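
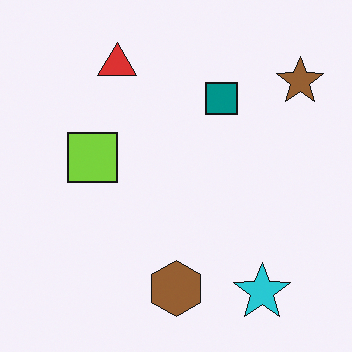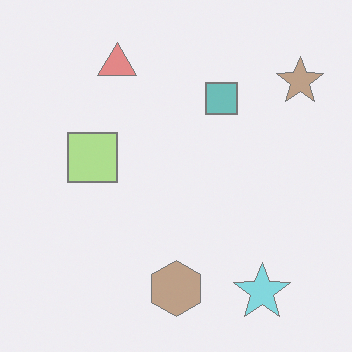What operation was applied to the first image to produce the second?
Washed out (contrast reduced).

Tones are pushed toward mid-grey across the whole image — a global contrast change.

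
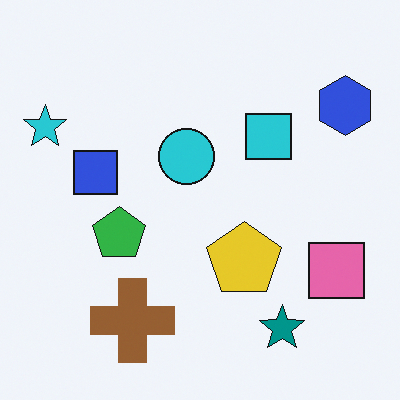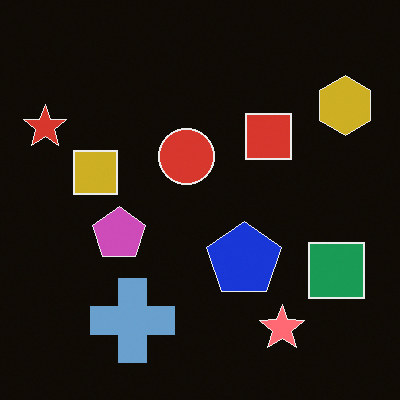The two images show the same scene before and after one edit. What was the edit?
It was color-inverted (negative).

The light background has become dark and every shape's color is its complement — a photographic negative.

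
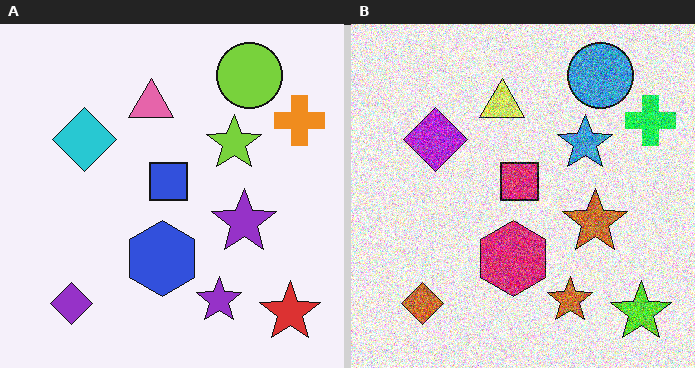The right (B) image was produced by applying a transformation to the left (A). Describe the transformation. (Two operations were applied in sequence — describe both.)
Hue-shifted through roughly a third of the color wheel, then degraded with heavy additive noise.

Every shape's color has rotated by the same amount around the hue wheel — a uniform hue shift. Random speckle covers the whole image, including the flat background.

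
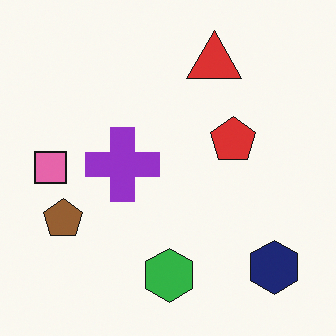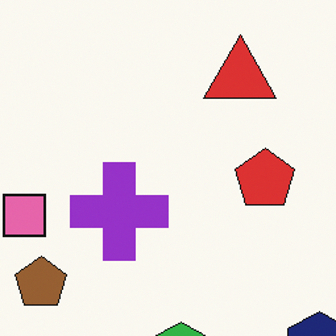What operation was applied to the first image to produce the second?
The transformation is: cropped to a modestly smaller region and rescaled.

The visible shapes are larger and the field of view is narrower; shapes near the original edges may be partly or wholly outside the frame — a crop-and-rescale.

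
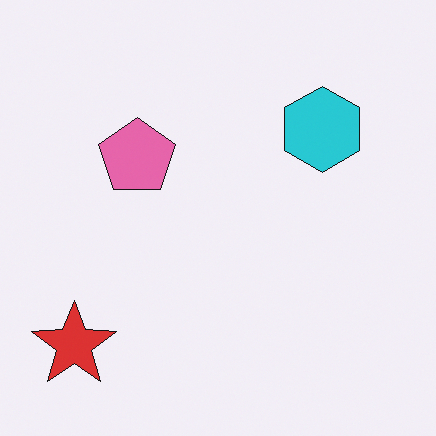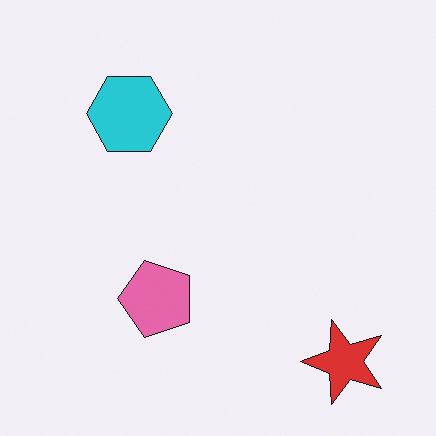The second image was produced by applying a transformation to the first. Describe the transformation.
The second image is the first rotated 90° counter-clockwise.

The red star sits in the bottom-left of the first image and the bottom-right of the second — consistent with a whole-image 90° counter-clockwise rotation.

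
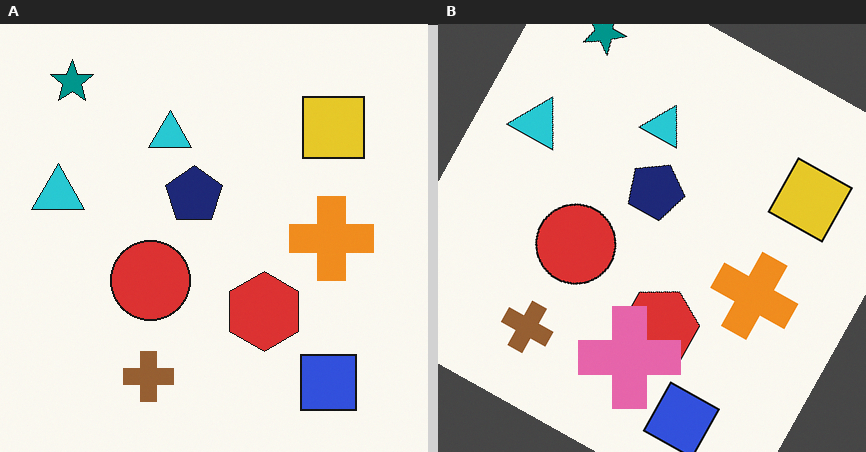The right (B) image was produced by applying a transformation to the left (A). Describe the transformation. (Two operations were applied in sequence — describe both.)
This is the original image rotated clockwise by a clearly visible amount, then overlaid with an additional pink cross.

Every shape is tilted by the same angle and the image corners show triangular fill wedges — a whole-image rotation by a non-right angle. A pink cross appears in the right (B) image that is absent from the left (A).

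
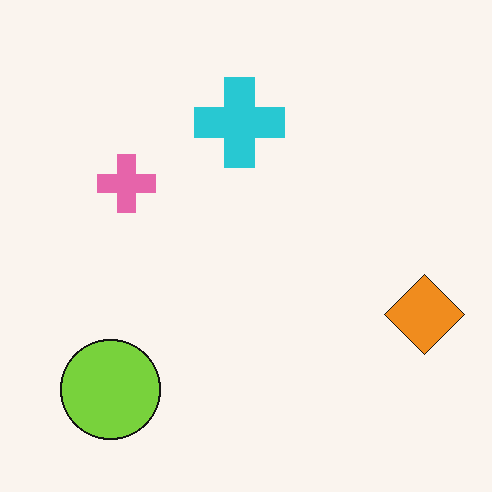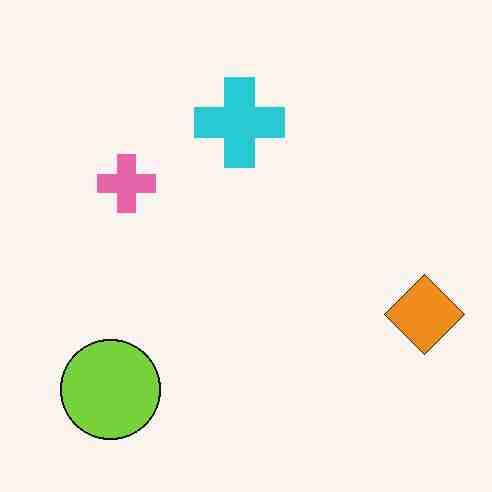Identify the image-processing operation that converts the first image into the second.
Heavily JPEG-compressed with obvious blocking artifacts.

Blocky 8×8 compression artifacts appear around shape edges and the flat background shows ringing — characteristic JPEG degradation.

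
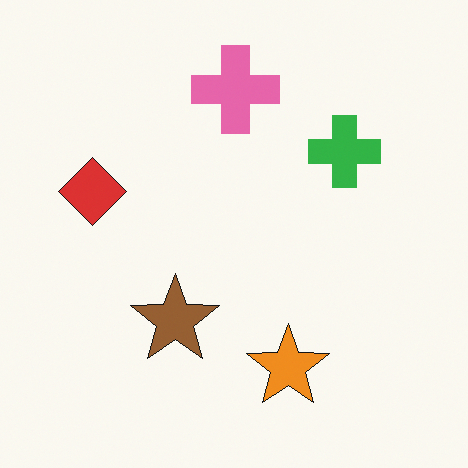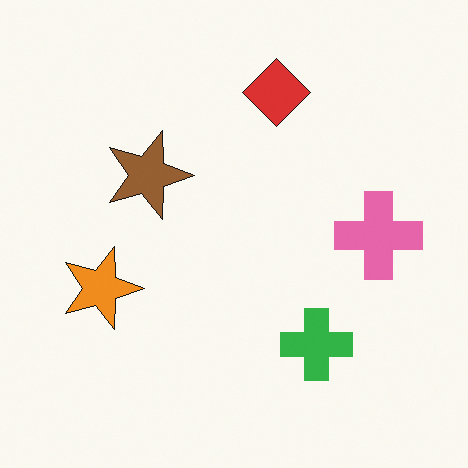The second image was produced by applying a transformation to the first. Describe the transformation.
The second image is the first rotated 90° clockwise.

The red diamond sits in the left of the first image and the top of the second — consistent with a whole-image 90° clockwise rotation.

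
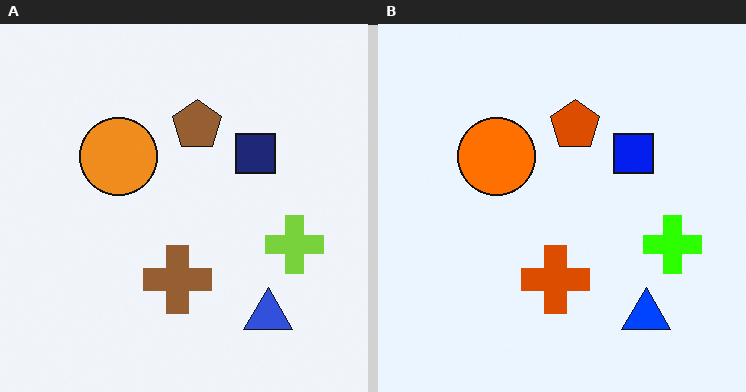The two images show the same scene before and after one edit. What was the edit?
Made much more vivid (saturation change).

All colors are more vivid — a global saturation change.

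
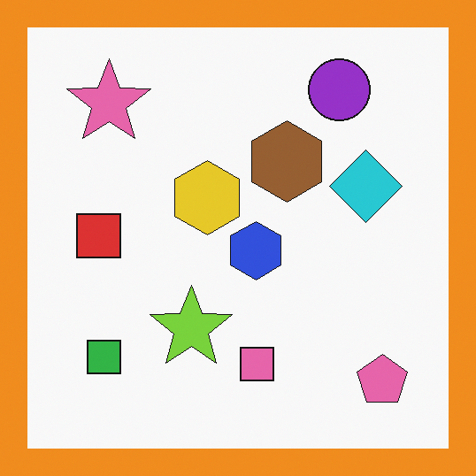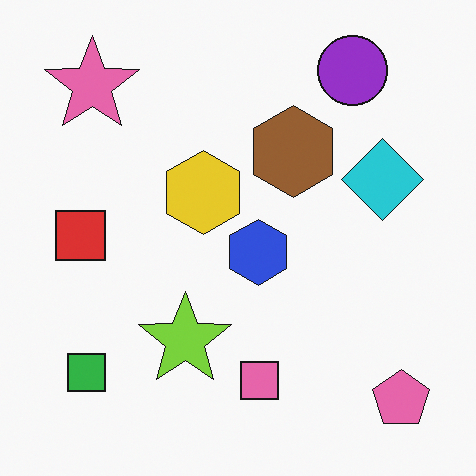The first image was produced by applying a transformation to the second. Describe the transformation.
The image was framed with a orange border.

A solid orange frame runs around the edge of the first image, with the content slightly shrunk inside it.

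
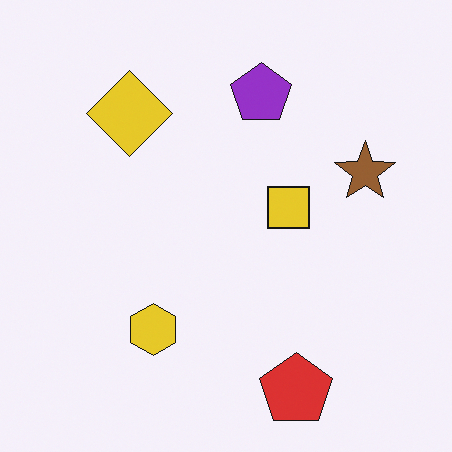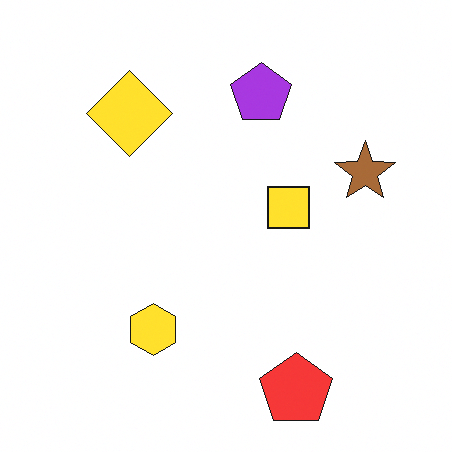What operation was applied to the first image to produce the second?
This is the original image slightly brightened.

Every pixel — background and shapes alike — is uniformly brightened.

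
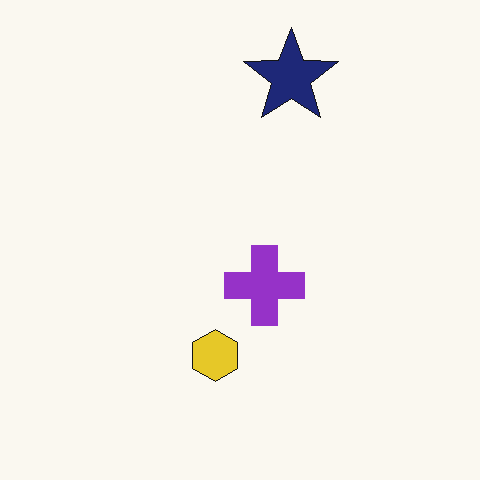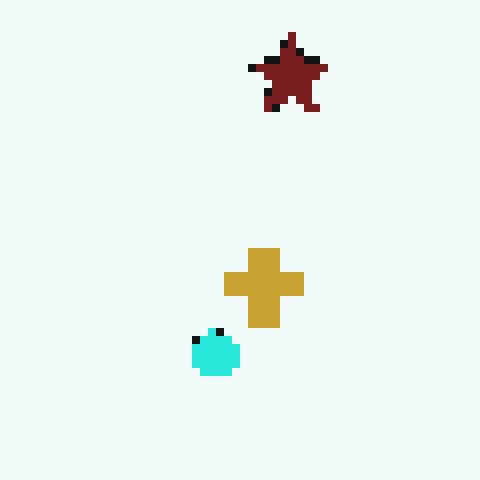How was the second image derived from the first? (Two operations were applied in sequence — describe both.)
The transformation is: hue-shifted through roughly a third of the color wheel, then pixelated into visible square blocks.

Every shape's color has rotated by the same amount around the hue wheel — a uniform hue shift. Shapes are reduced to large square blocks; fine edges and outlines are lost — a downscale-then-upscale (mosaic) effect.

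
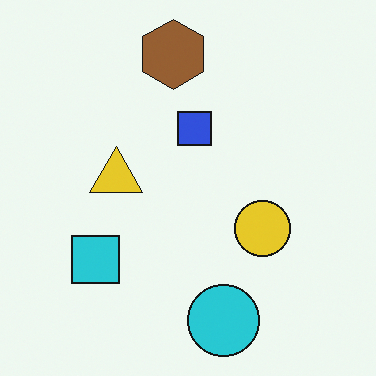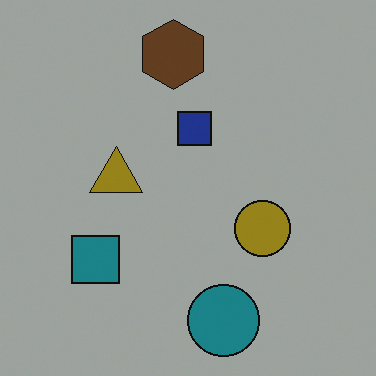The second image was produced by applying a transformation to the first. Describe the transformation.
The transformation is: darkened a lot.

Every pixel — background and shapes alike — is uniformly darkened.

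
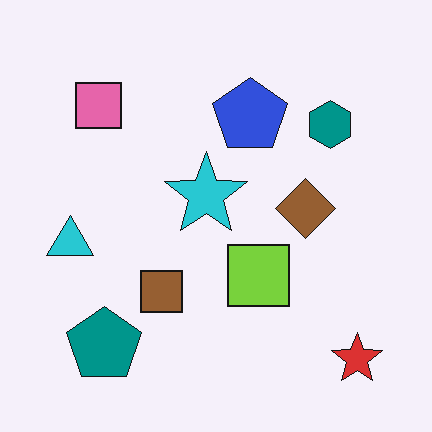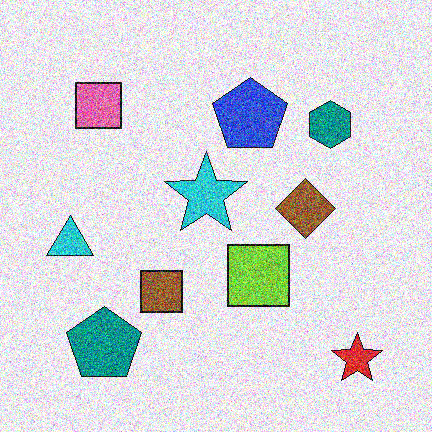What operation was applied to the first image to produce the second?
It was degraded with a thick layer of grain.

Random speckle covers the whole image, including the flat background.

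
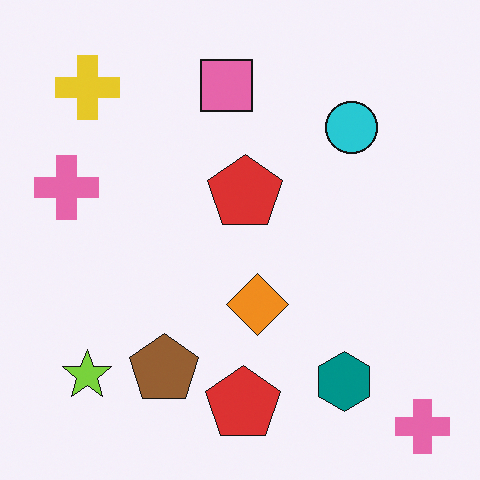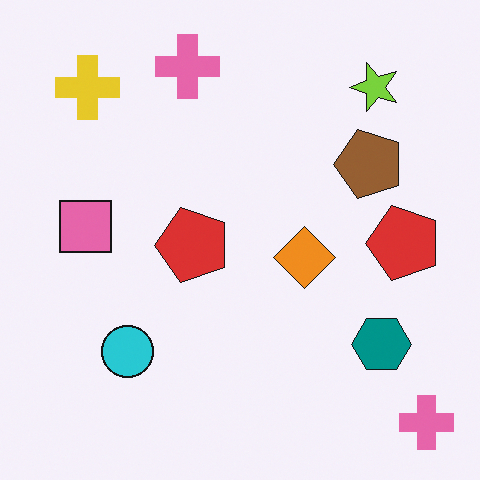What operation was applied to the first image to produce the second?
This is the original image transposed (reflected across the top-left ↔ bottom-right diagonal).

Shapes have swapped their row and column positions — what was in the top-right is now in the bottom-left — a diagonal reflection.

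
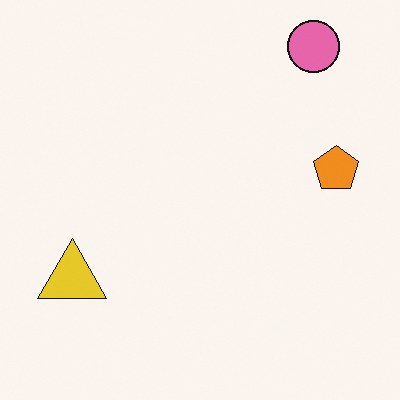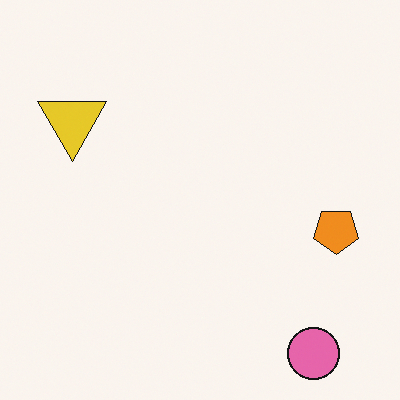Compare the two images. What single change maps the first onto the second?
The image was flipped vertically (top ↔ bottom).

The pink circle is in the top-right of the first image and the bottom-right of the second — shapes on opposite sides of the horizontal midline have swapped in a mirror flip.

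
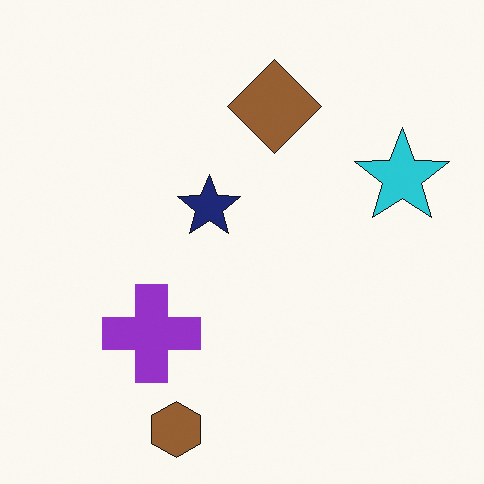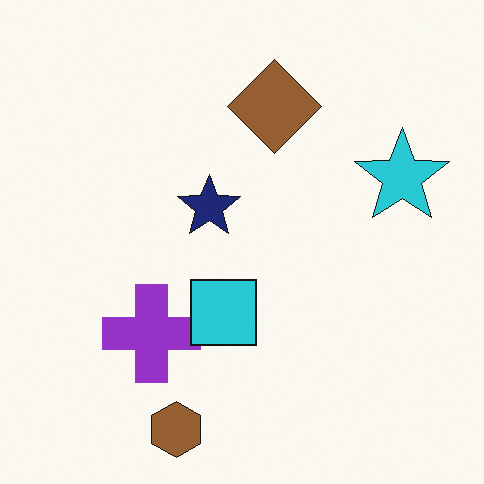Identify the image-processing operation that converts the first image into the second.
This is the original image overlaid with an additional cyan square.

A cyan square appears in the second image that is absent from the first.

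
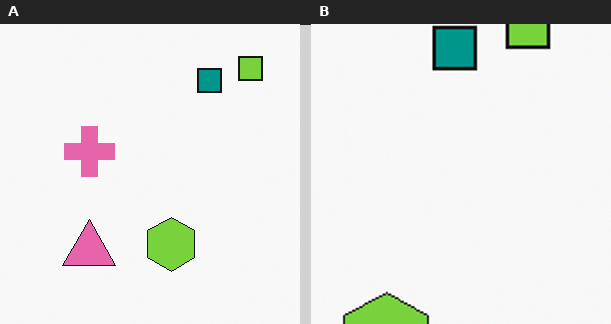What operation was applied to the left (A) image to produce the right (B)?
It was cropped tightly and scaled back up.

The visible shapes are larger and the field of view is narrower; shapes near the original edges may be partly or wholly outside the frame — a crop-and-rescale.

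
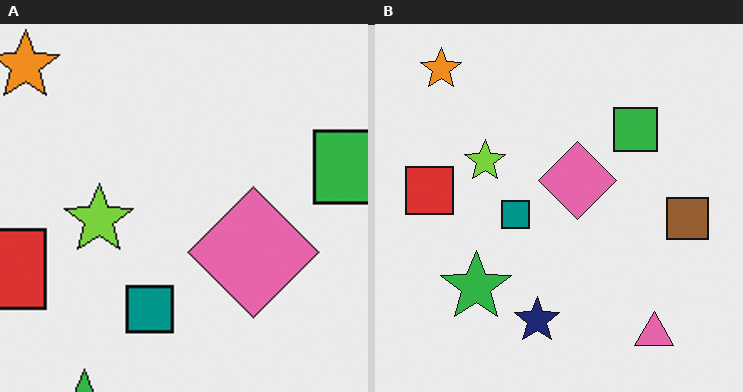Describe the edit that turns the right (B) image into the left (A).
It was cropped tightly and scaled back up.

The visible shapes are larger and the field of view is narrower; shapes near the original edges may be partly or wholly outside the frame — a crop-and-rescale.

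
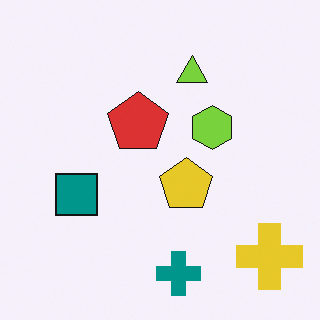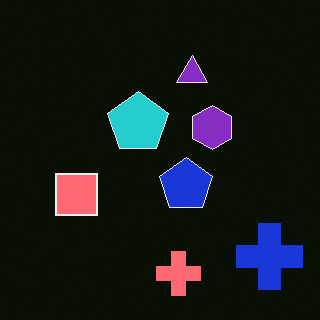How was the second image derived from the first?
This is the original image color-inverted (negative).

The light background has become dark and every shape's color is its complement — a photographic negative.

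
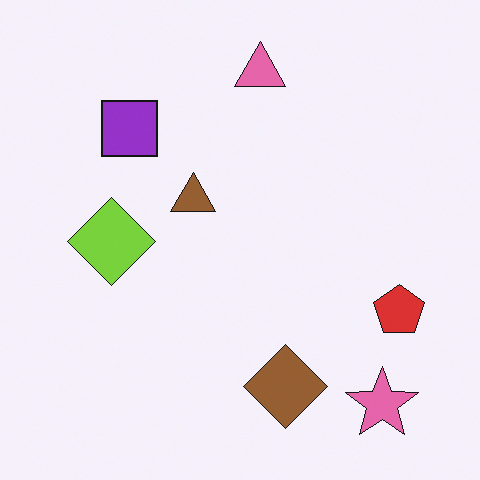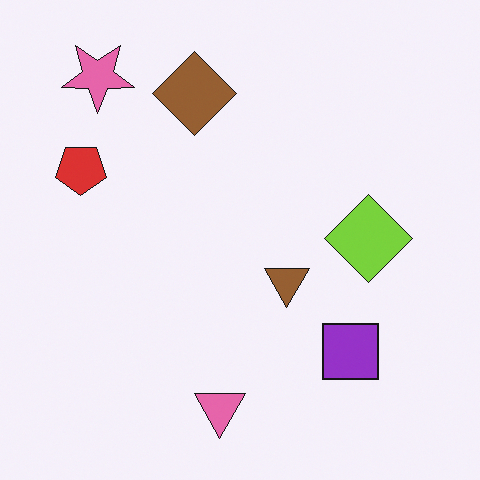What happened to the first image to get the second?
It was rotated 180°.

The pink star sits in the bottom-right of the first image and the top-left of the second — consistent with a whole-image 180° rotation.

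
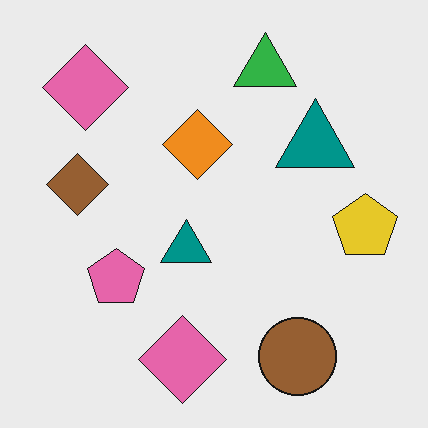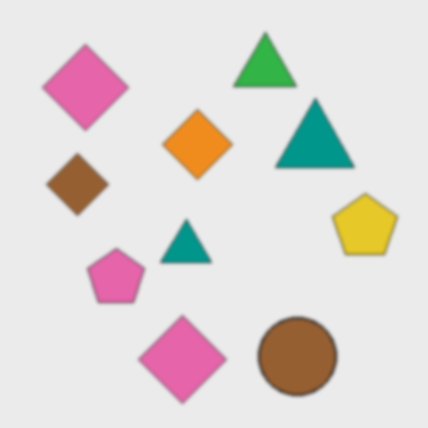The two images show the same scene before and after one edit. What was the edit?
Given a subtle gaussian blur.

Shape edges and outlines are uniformly softened across the whole image.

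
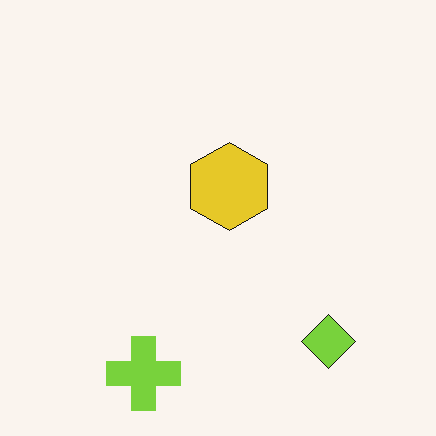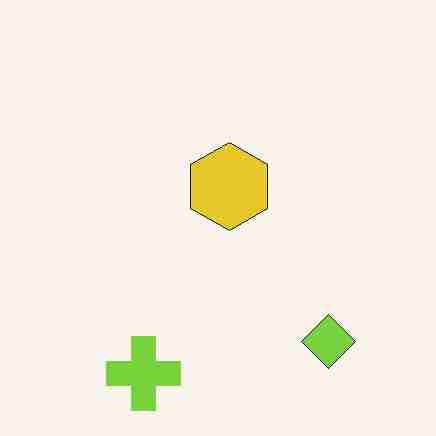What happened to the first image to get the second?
This is the original image degraded with heavy JPEG compression.

Blocky 8×8 compression artifacts appear around shape edges and the flat background shows ringing — characteristic JPEG degradation.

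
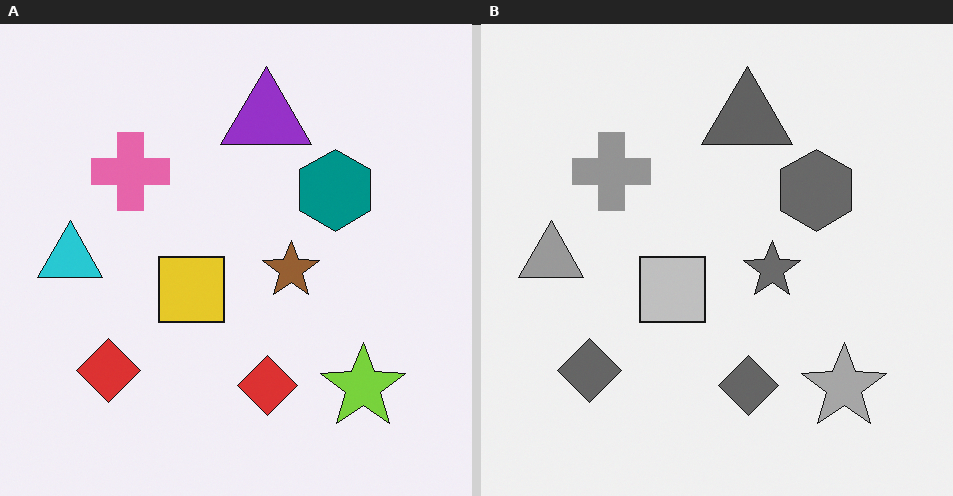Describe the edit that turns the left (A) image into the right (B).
This is the original image converted to grayscale.

All color is removed — every shape is now a shade of grey.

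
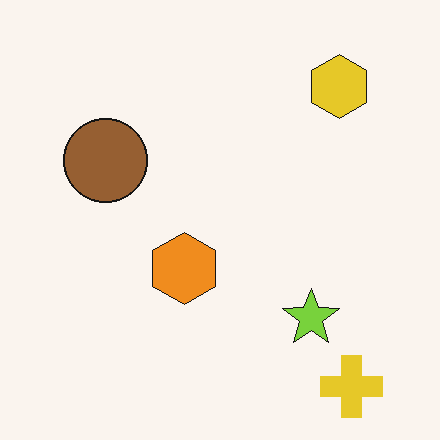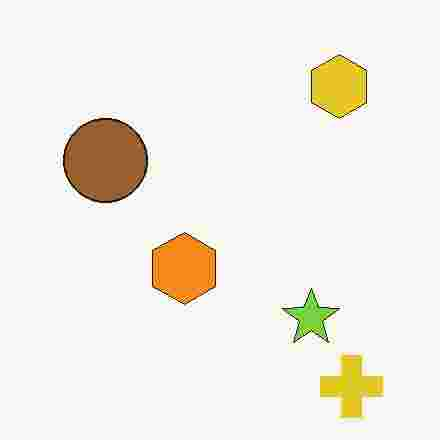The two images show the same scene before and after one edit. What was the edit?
Heavily JPEG-compressed with obvious blocking artifacts.

Blocky 8×8 compression artifacts appear around shape edges and the flat background shows ringing — characteristic JPEG degradation.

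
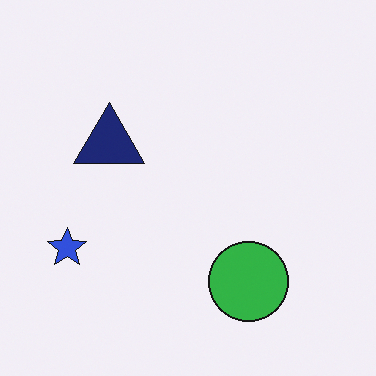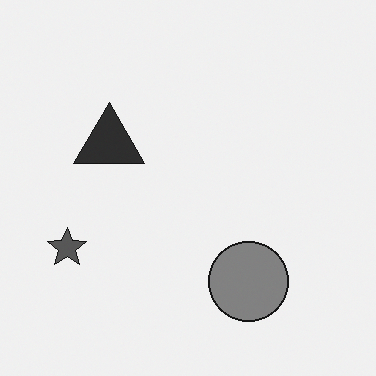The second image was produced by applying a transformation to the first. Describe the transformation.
The transformation is: converted to grayscale.

All color is removed — every shape is now a shade of grey.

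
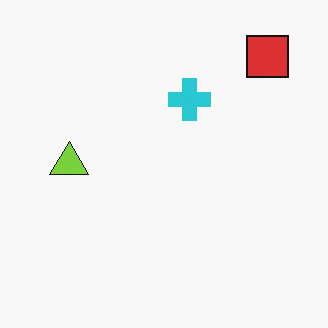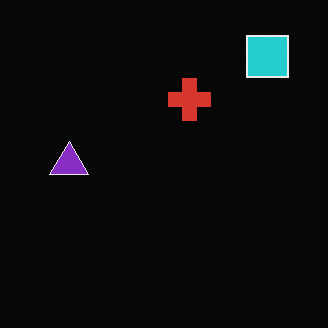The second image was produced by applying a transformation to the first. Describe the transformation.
The image was color-inverted (negative).

The light background has become dark and every shape's color is its complement — a photographic negative.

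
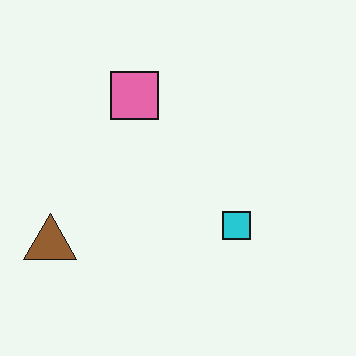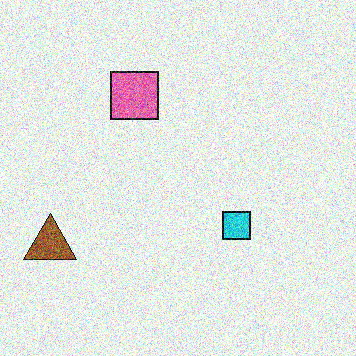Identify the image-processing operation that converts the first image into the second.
This is the original image degraded with strong gaussian noise.

Random speckle covers the whole image, including the flat background.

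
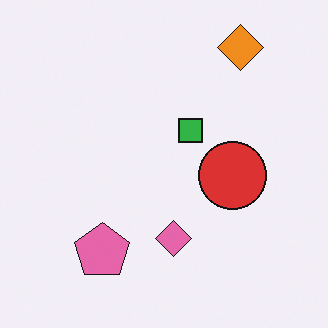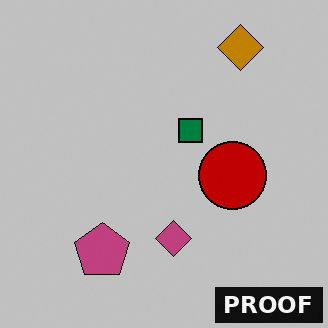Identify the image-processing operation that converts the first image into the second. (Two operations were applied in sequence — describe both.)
It was heavily posterized to just a handful of flat colors, then watermarked with the text "PROOF" in the lower-right corner.

Each flat color has snapped to a coarser quantized level — most visibly, the near-white background has dropped to a flat grey. A dark label reading "PROOF" appears in the lower-right corner.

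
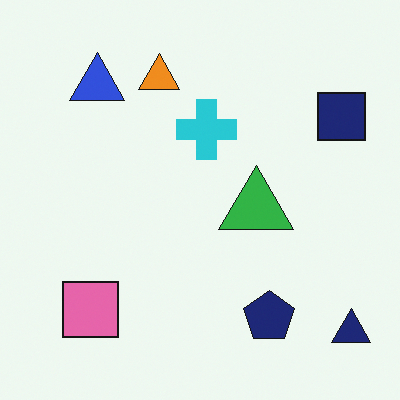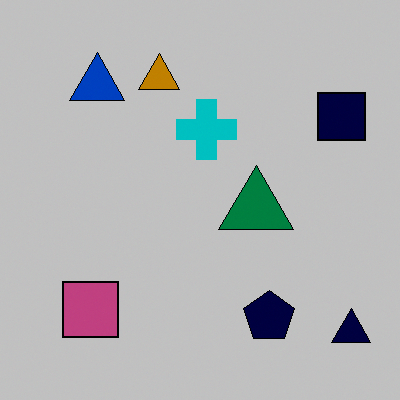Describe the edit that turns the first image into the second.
Aggressively posterized.

Each flat color has snapped to a coarser quantized level — most visibly, the near-white background has dropped to a flat grey.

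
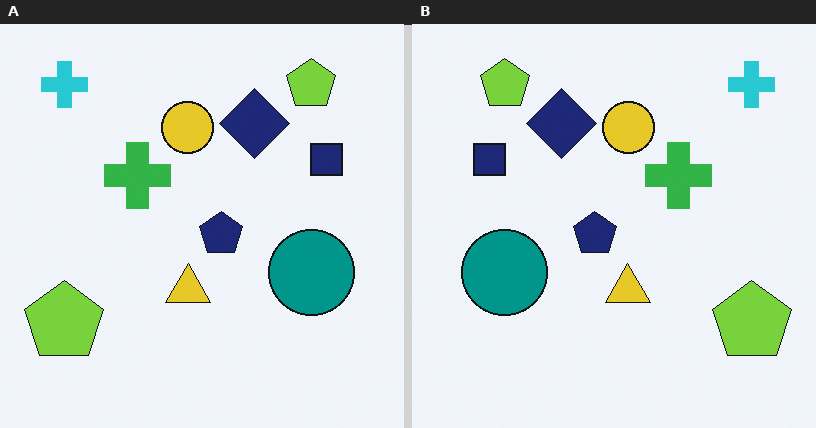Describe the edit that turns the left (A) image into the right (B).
The right (B) image is the left (A) flipped horizontally (left ↔ right).

The cyan cross is in the top-left of the left (A) image and the top-right of the right (B) — shapes on opposite sides of the vertical midline have swapped in a mirror flip.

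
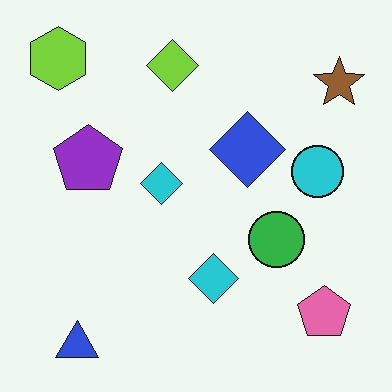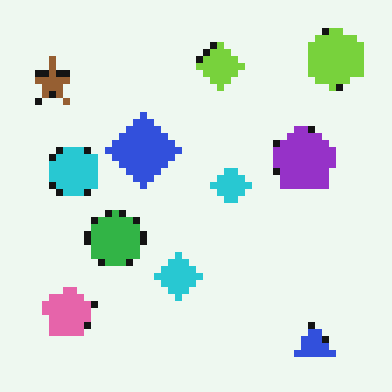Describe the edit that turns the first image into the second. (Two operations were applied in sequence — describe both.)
The transformation is: flipped horizontally (left ↔ right), then moderately pixelated.

The brown star is in the top-right of the first image and the top-left of the second — shapes on opposite sides of the vertical midline have swapped in a mirror flip. Shapes are reduced to large square blocks; fine edges and outlines are lost — a downscale-then-upscale (mosaic) effect.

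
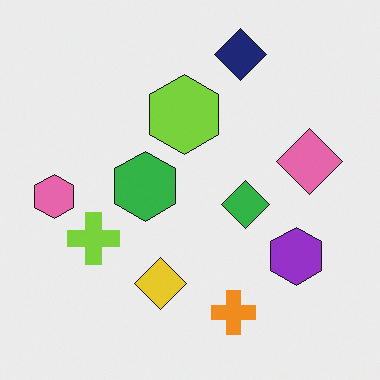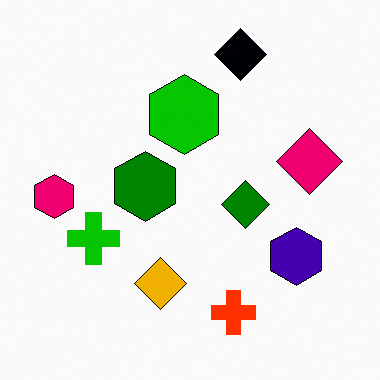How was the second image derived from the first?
The image was given much higher contrast.

Tones are pushed away from mid-grey across the whole image — a global contrast change.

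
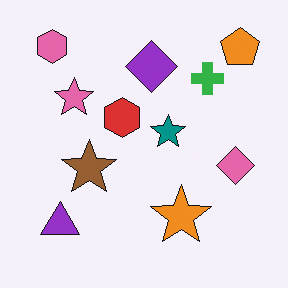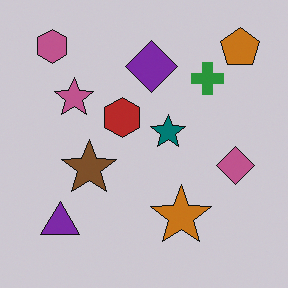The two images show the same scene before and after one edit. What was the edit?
The image was darkened a little.

Every pixel — background and shapes alike — is uniformly darkened.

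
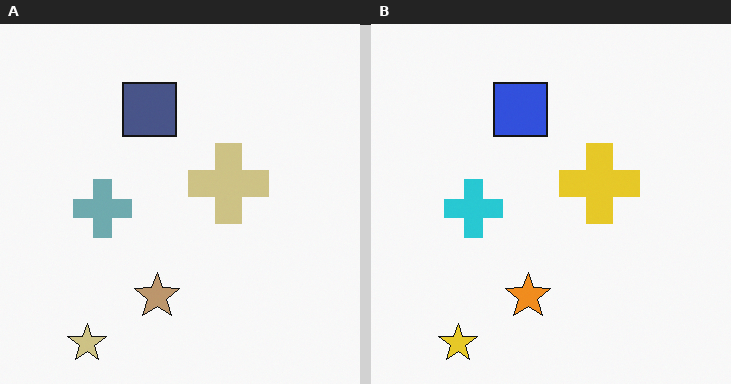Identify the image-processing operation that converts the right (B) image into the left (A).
Heavily desaturated.

All colors are more muted and greyish — a global saturation change.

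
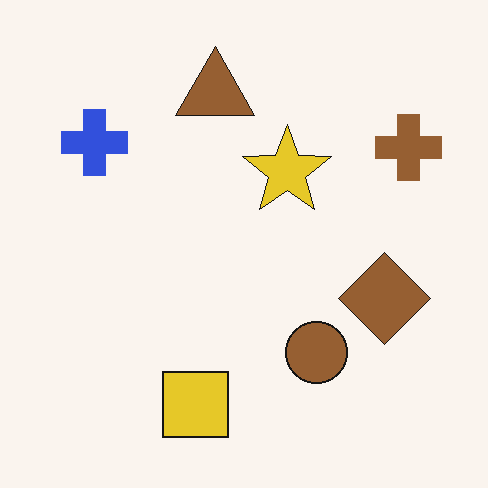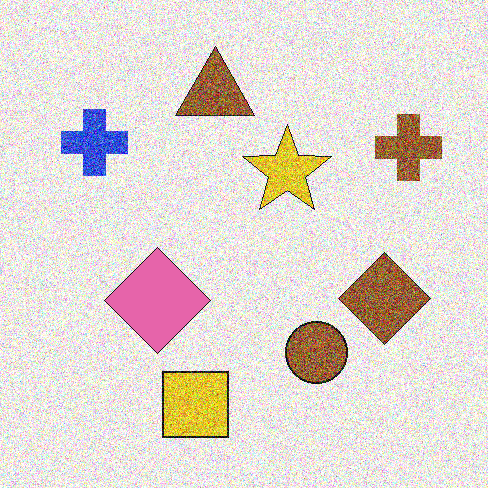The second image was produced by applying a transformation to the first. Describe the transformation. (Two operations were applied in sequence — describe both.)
The second image is the first degraded with a thick layer of grain, then overlaid with an additional pink diamond.

Random speckle covers the whole image, including the flat background. A pink diamond appears in the second image that is absent from the first.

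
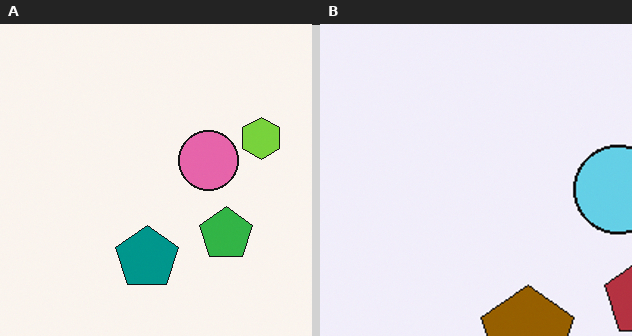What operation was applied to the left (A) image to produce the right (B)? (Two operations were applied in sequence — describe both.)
The transformation is: hue-shifted by a large amount, then cropped slightly and scaled back up.

Every shape's color has rotated by the same amount around the hue wheel — a uniform hue shift. The visible shapes are larger and the field of view is narrower; shapes near the original edges may be partly or wholly outside the frame — a crop-and-rescale.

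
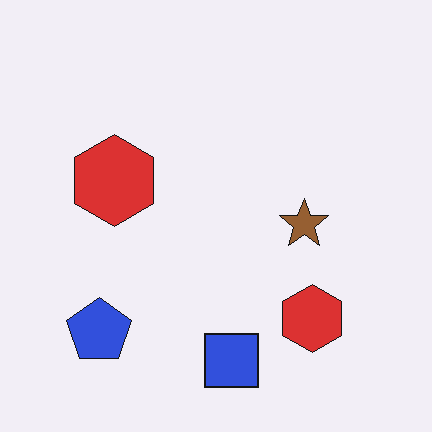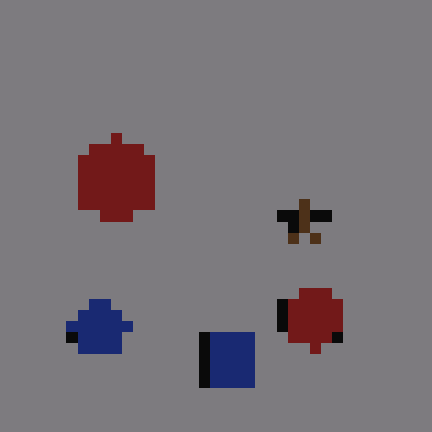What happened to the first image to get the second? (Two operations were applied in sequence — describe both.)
It was substantially darkened, then heavily pixelated into large blocks.

Every pixel — background and shapes alike — is uniformly darkened. Shapes are reduced to large square blocks; fine edges and outlines are lost — a downscale-then-upscale (mosaic) effect.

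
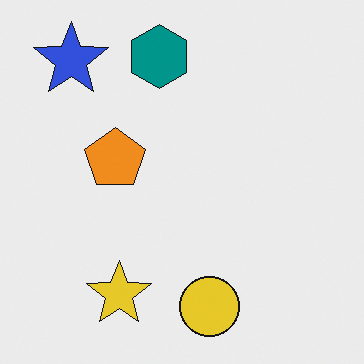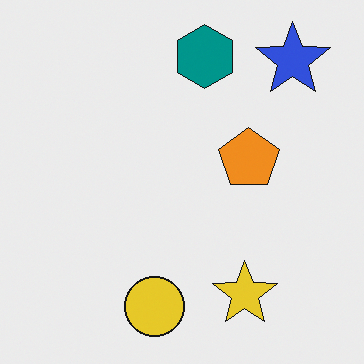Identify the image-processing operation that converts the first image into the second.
This is the original image flipped horizontally (left ↔ right).

The blue star is in the top-left of the first image and the top-right of the second — shapes on opposite sides of the vertical midline have swapped in a mirror flip.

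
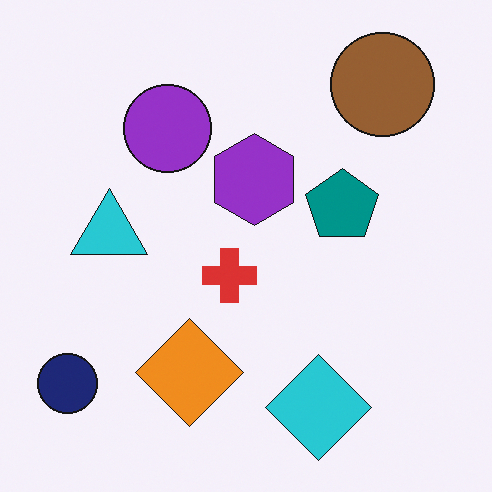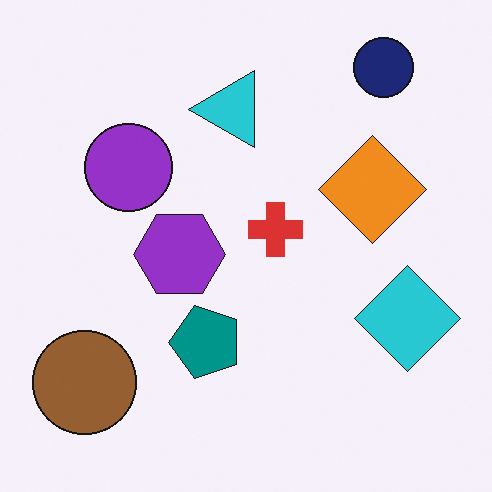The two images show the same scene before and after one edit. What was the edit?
Transposed (reflected across the top-left ↔ bottom-right diagonal).

Shapes have swapped their row and column positions — what was in the top-right is now in the bottom-left — a diagonal reflection.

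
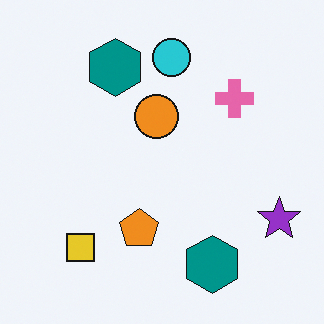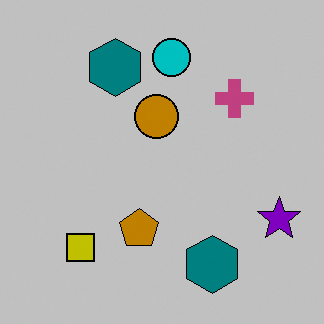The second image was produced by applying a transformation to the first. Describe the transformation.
The image was aggressively posterized.

Each flat color has snapped to a coarser quantized level — most visibly, the near-white background has dropped to a flat grey.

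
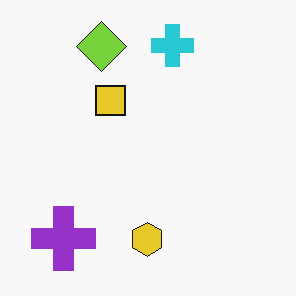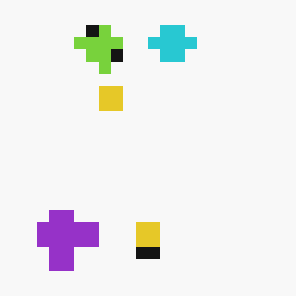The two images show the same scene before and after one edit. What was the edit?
It was heavily pixelated into large blocks.

Shapes are reduced to large square blocks; fine edges and outlines are lost — a downscale-then-upscale (mosaic) effect.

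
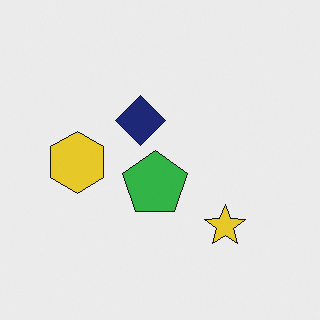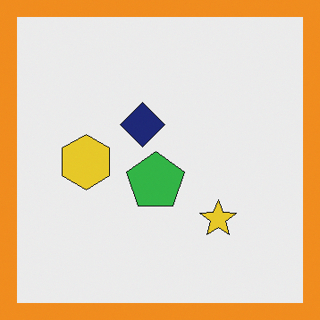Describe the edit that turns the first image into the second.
This is the original image framed with a orange border.

A solid orange frame runs around the edge of the second image, with the content slightly shrunk inside it.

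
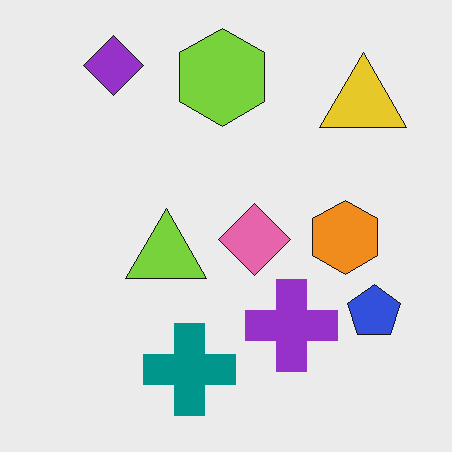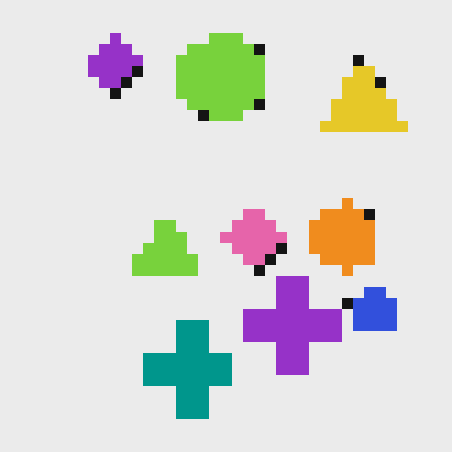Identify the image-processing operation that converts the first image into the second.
It was heavily pixelated into large blocks.

Shapes are reduced to large square blocks; fine edges and outlines are lost — a downscale-then-upscale (mosaic) effect.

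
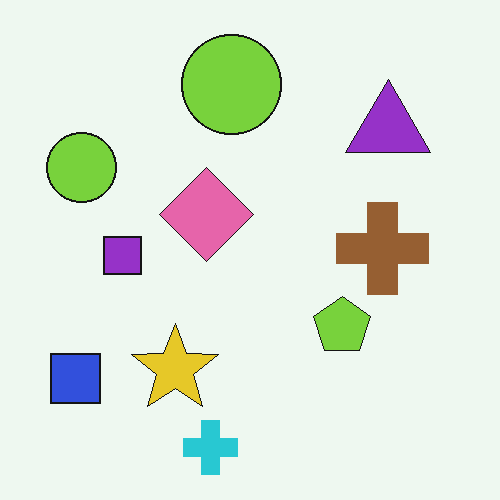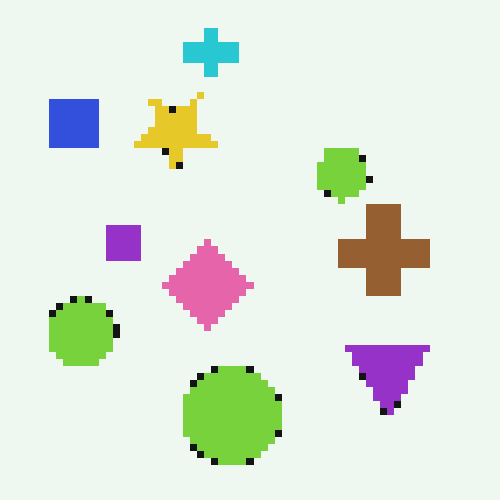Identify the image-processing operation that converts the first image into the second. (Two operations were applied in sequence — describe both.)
The image was flipped vertically (top ↔ bottom), then moderately pixelated.

The cyan cross is in the bottom of the first image and the top of the second — shapes on opposite sides of the horizontal midline have swapped in a mirror flip. Shapes are reduced to large square blocks; fine edges and outlines are lost — a downscale-then-upscale (mosaic) effect.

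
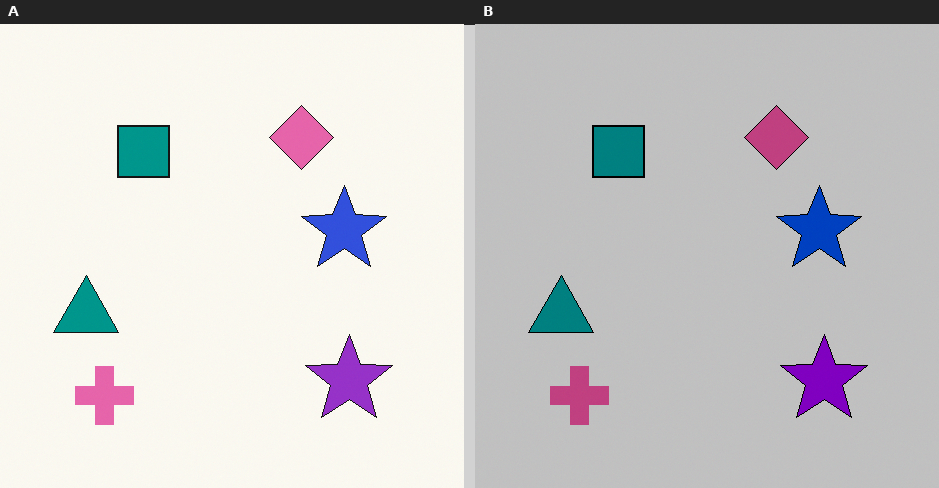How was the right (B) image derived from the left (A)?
The image was heavily posterized to just a handful of flat colors.

Each flat color has snapped to a coarser quantized level — most visibly, the near-white background has dropped to a flat grey.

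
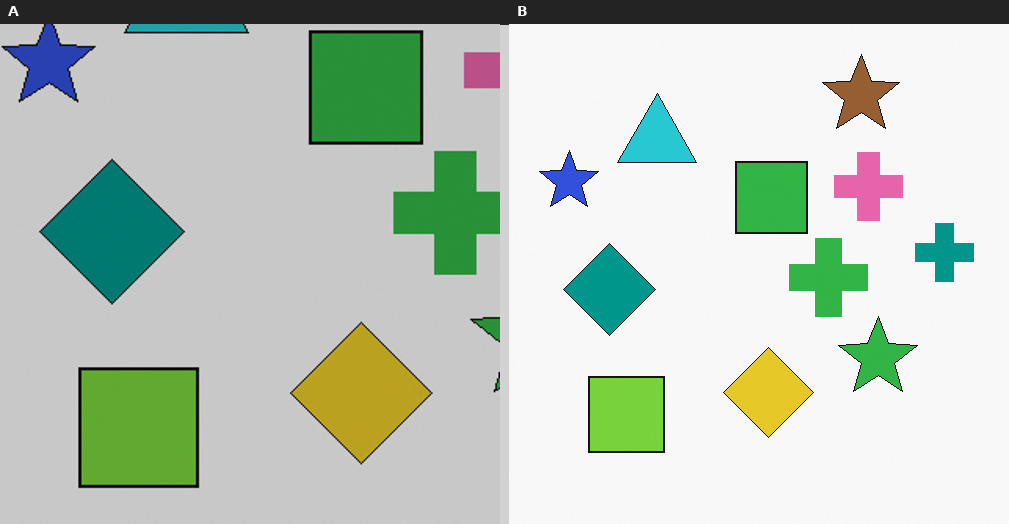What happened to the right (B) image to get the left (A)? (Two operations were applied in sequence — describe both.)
This is the original image cropped slightly and scaled back up, then darkened a little.

The visible shapes are larger and the field of view is narrower; shapes near the original edges may be partly or wholly outside the frame — a crop-and-rescale. Every pixel — background and shapes alike — is uniformly darkened.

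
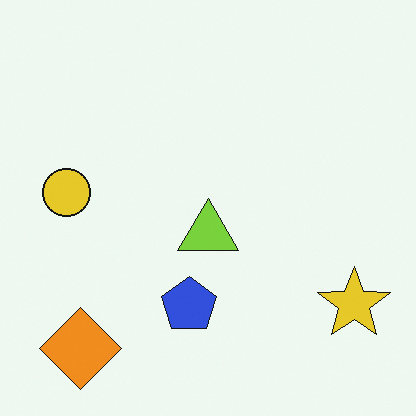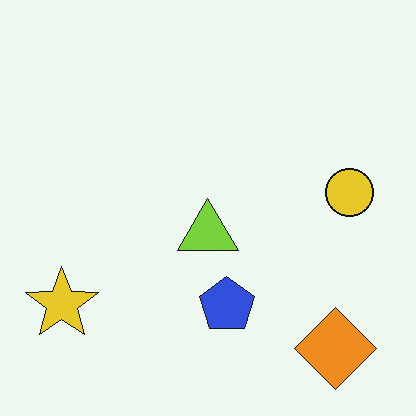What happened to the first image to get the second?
This is the original image flipped horizontally (left ↔ right).

The yellow star is in the bottom-right of the first image and the bottom-left of the second — shapes on opposite sides of the vertical midline have swapped in a mirror flip.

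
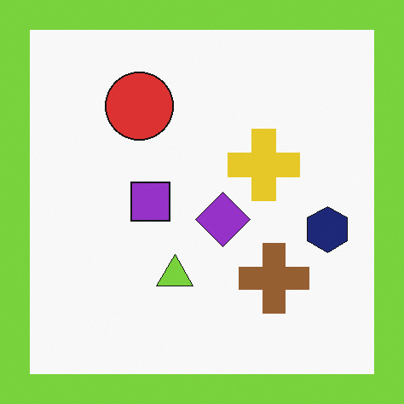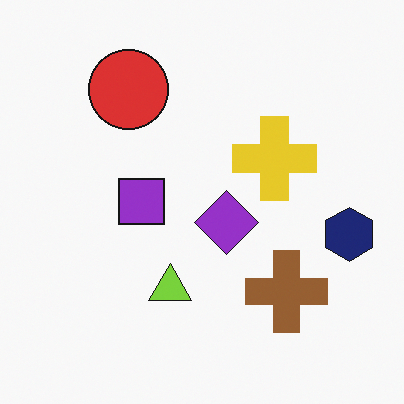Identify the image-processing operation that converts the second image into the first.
Framed with a lime border.

A solid lime frame runs around the edge of the first image, with the content slightly shrunk inside it.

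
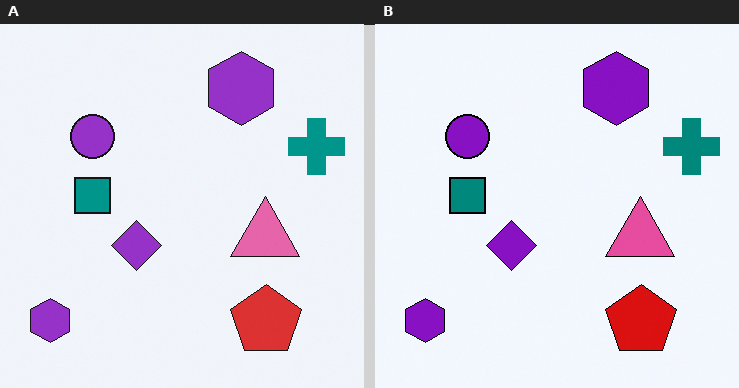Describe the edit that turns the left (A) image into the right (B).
It was given slightly increased contrast.

Tones are pushed away from mid-grey across the whole image — a global contrast change.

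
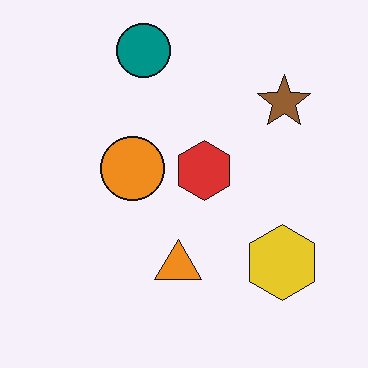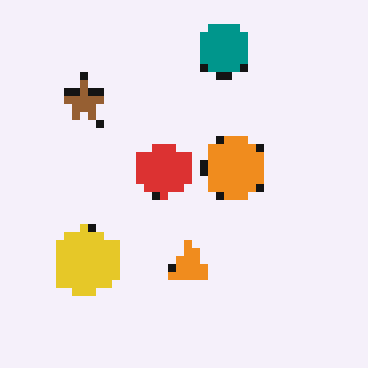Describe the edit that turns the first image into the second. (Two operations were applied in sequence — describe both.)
The transformation is: flipped horizontally (left ↔ right), then moderately pixelated.

The brown star is in the top-right of the first image and the top-left of the second — shapes on opposite sides of the vertical midline have swapped in a mirror flip. Shapes are reduced to large square blocks; fine edges and outlines are lost — a downscale-then-upscale (mosaic) effect.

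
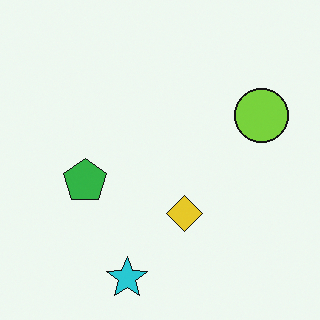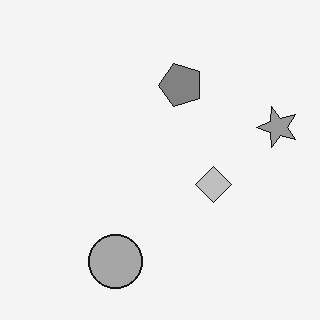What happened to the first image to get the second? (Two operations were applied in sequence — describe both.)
This is the original image transposed (reflected across the top-left ↔ bottom-right diagonal), then converted to grayscale.

Shapes have swapped their row and column positions — what was in the top-right is now in the bottom-left — a diagonal reflection. All color is removed — every shape is now a shade of grey.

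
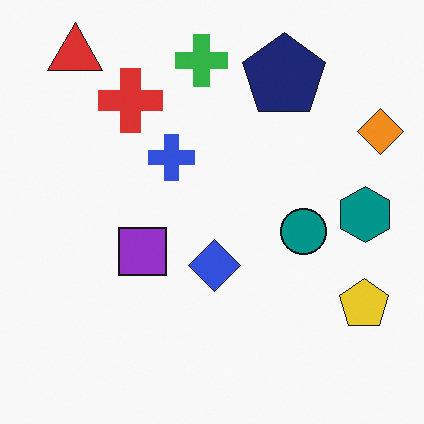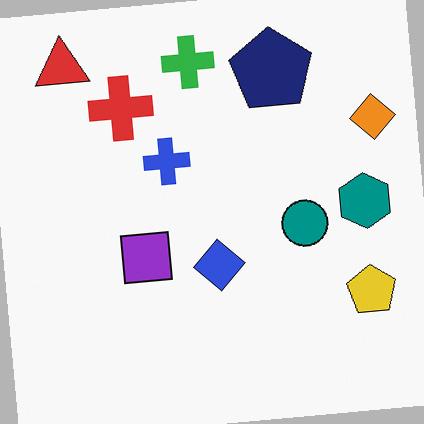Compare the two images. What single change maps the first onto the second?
Rotated counter-clockwise by a few degrees.

Every shape is tilted by the same angle and the image corners show triangular fill wedges — a whole-image rotation by a non-right angle.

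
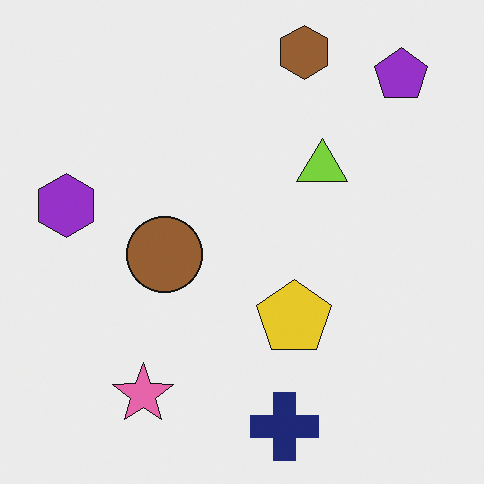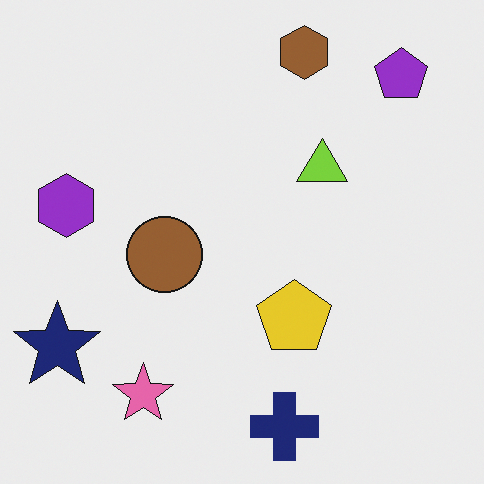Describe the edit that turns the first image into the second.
The image was overlaid with an additional navy star.

A navy star appears in the second image that is absent from the first.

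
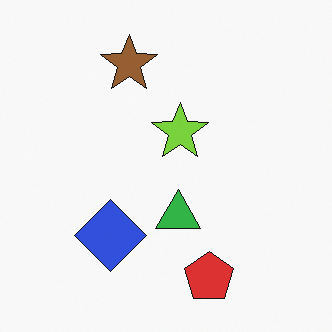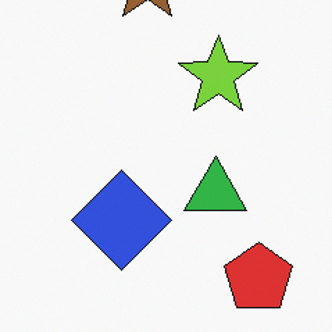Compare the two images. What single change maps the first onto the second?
The image was cropped to a modestly smaller region and rescaled.

The visible shapes are larger and the field of view is narrower; shapes near the original edges may be partly or wholly outside the frame — a crop-and-rescale.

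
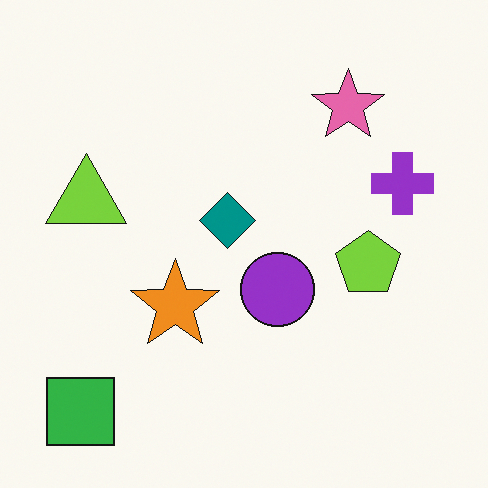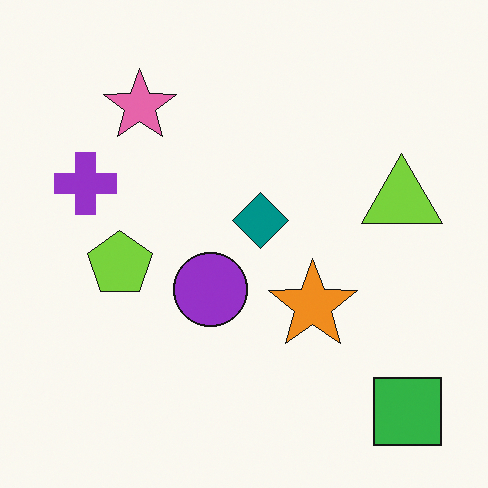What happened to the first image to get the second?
The second image is the first flipped horizontally (left ↔ right).

The green square is in the bottom-left of the first image and the bottom-right of the second — shapes on opposite sides of the vertical midline have swapped in a mirror flip.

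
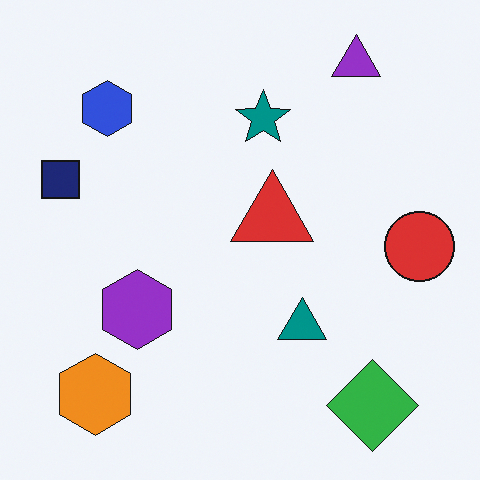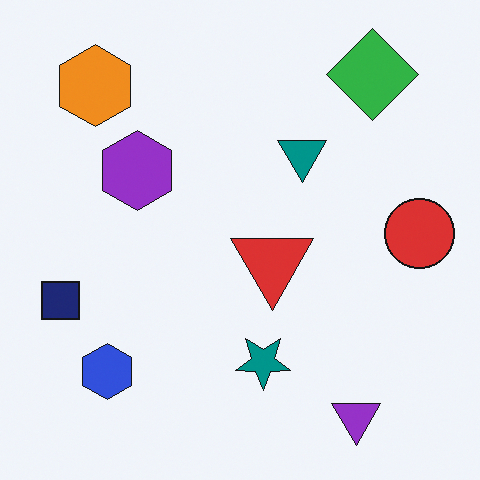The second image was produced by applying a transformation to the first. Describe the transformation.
The second image is the first flipped vertically (top ↔ bottom).

The purple triangle is in the top-right of the first image and the bottom-right of the second — shapes on opposite sides of the horizontal midline have swapped in a mirror flip.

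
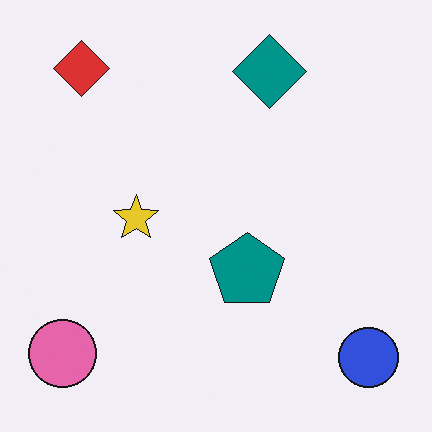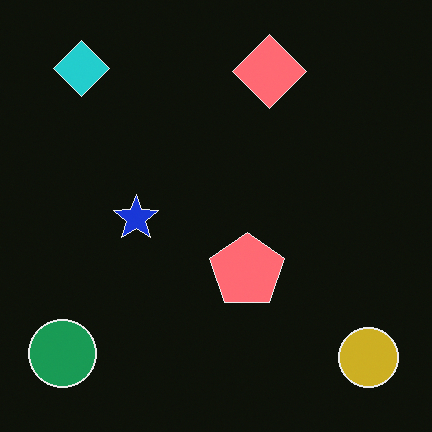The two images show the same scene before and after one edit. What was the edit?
This is the original image color-inverted (negative).

The light background has become dark and every shape's color is its complement — a photographic negative.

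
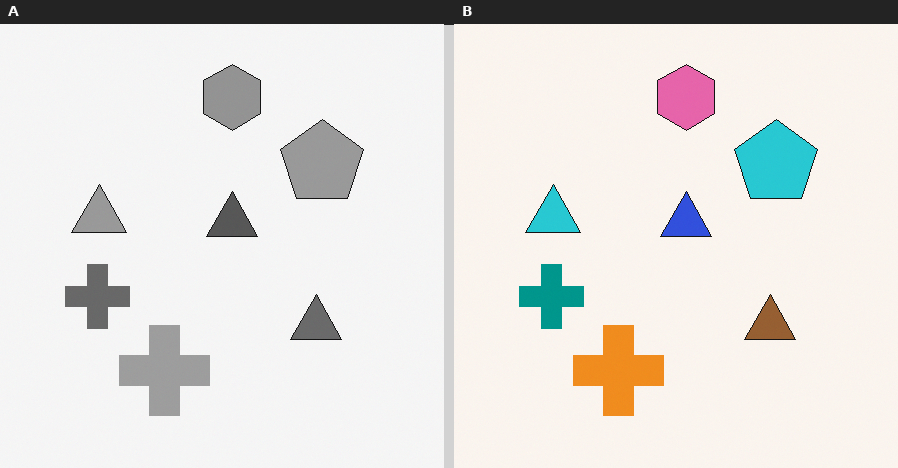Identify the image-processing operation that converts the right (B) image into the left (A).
The left (A) image is the right (B) converted to grayscale.

All color is removed — every shape is now a shade of grey.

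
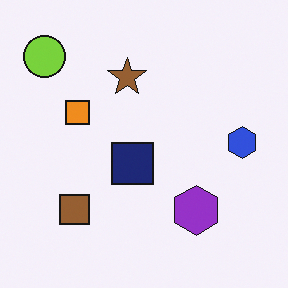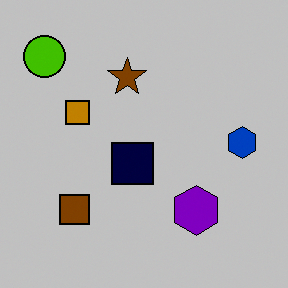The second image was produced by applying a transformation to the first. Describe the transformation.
It was aggressively posterized.

Each flat color has snapped to a coarser quantized level — most visibly, the near-white background has dropped to a flat grey.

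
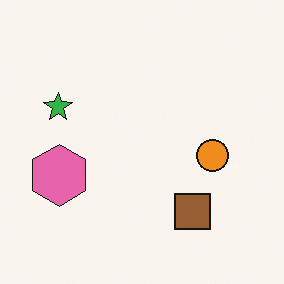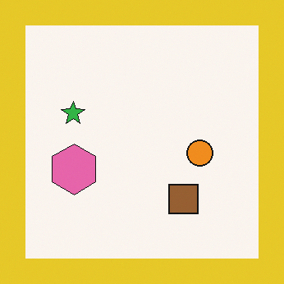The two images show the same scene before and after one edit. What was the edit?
The image was framed with a yellow border.

A solid yellow frame runs around the edge of the second image, with the content slightly shrunk inside it.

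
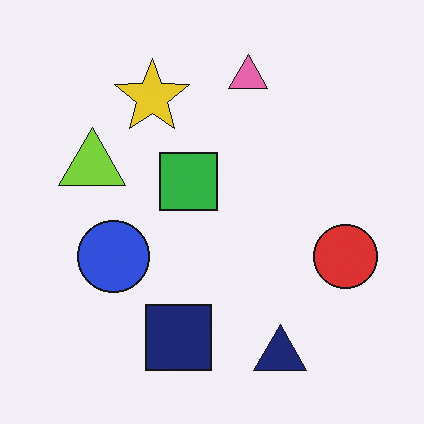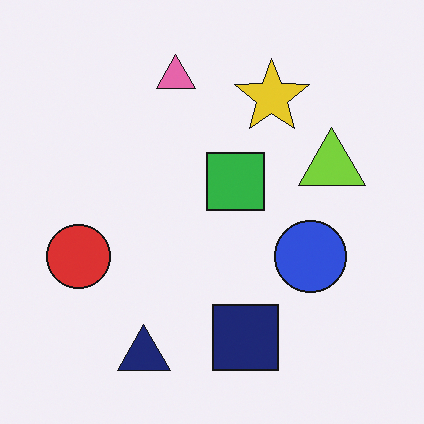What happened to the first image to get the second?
The transformation is: flipped horizontally (left ↔ right).

The red circle is in the right of the first image and the left of the second — shapes on opposite sides of the vertical midline have swapped in a mirror flip.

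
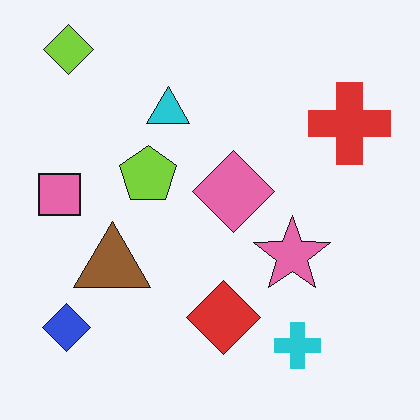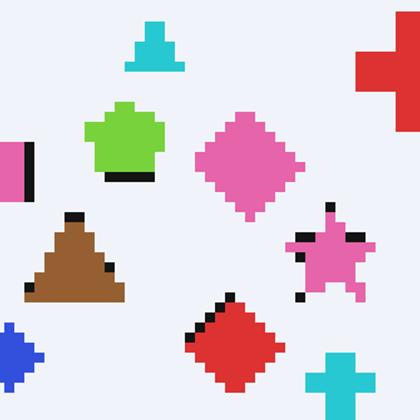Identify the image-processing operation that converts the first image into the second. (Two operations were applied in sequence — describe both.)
This is the original image moderately pixelated, then cropped to a modestly smaller region and rescaled.

Shapes are reduced to large square blocks; fine edges and outlines are lost — a downscale-then-upscale (mosaic) effect. The visible shapes are larger and the field of view is narrower; shapes near the original edges may be partly or wholly outside the frame — a crop-and-rescale.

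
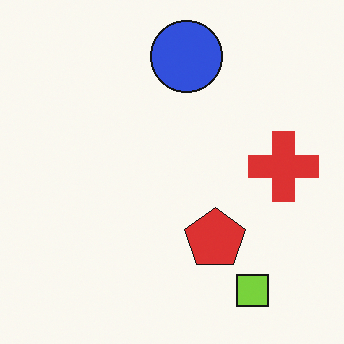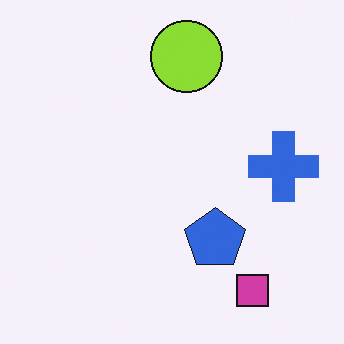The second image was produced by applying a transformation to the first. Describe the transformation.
The second image is the first hue-shifted by a large amount.

Every shape's color has rotated by the same amount around the hue wheel — a uniform hue shift.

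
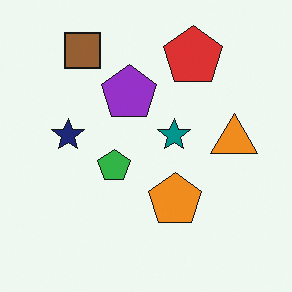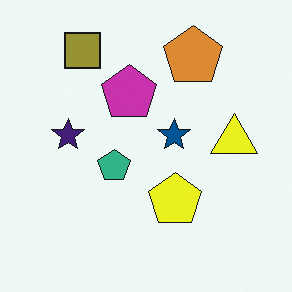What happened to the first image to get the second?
It was hue-shifted by a small amount.

Every shape's color has rotated by the same amount around the hue wheel — a uniform hue shift.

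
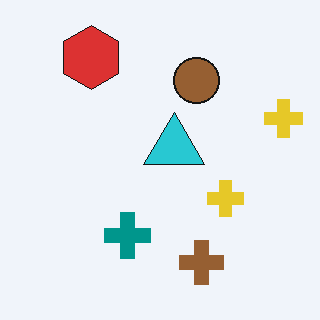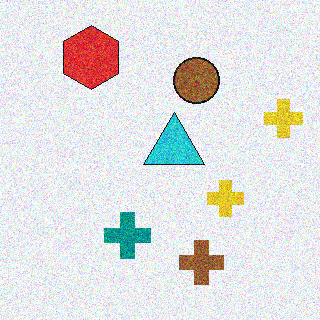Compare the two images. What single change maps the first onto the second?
The transformation is: degraded with strong gaussian noise.

Random speckle covers the whole image, including the flat background.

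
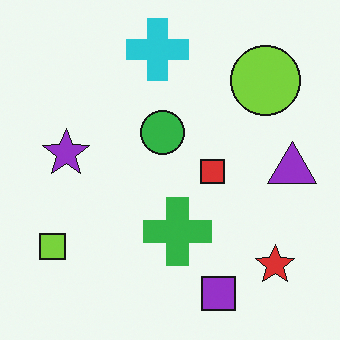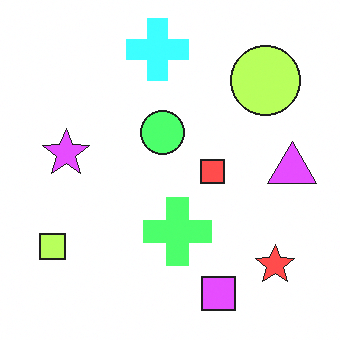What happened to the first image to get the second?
It was brightened a lot.

Every pixel — background and shapes alike — is uniformly brightened.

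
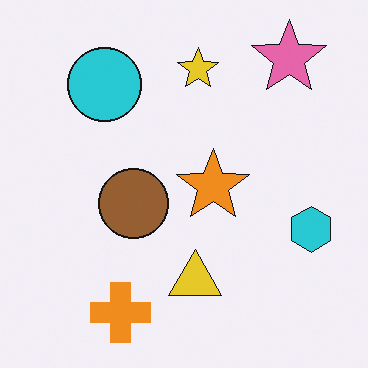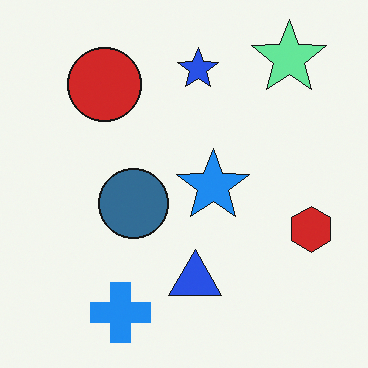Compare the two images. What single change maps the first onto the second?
Hue-shifted by a large amount.

Every shape's color has rotated by the same amount around the hue wheel — a uniform hue shift.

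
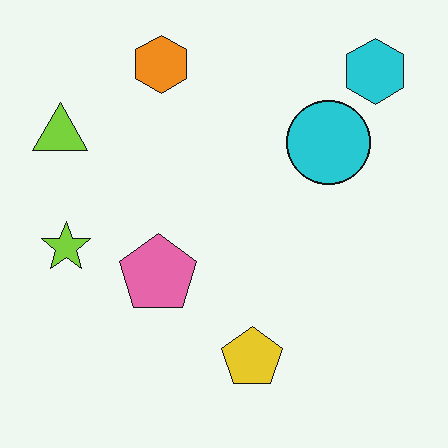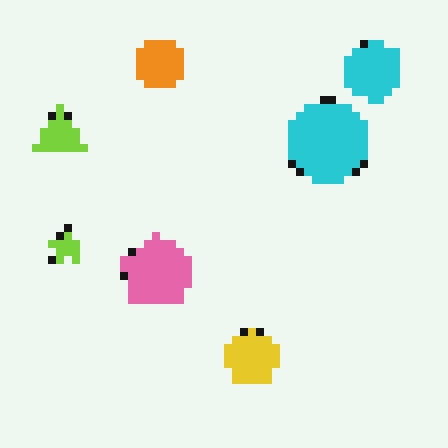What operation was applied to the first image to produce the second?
The transformation is: pixelated into visible square blocks.

Shapes are reduced to large square blocks; fine edges and outlines are lost — a downscale-then-upscale (mosaic) effect.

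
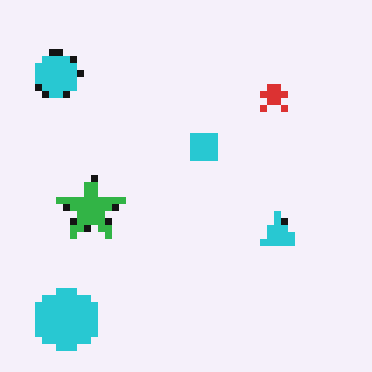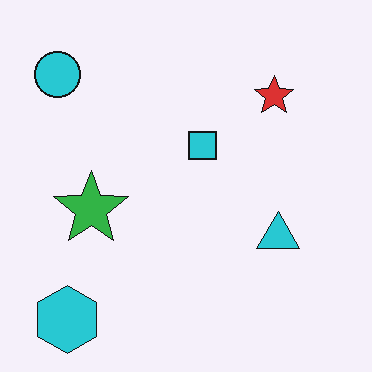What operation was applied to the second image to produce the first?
The transformation is: pixelated into visible square blocks.

Shapes are reduced to large square blocks; fine edges and outlines are lost — a downscale-then-upscale (mosaic) effect.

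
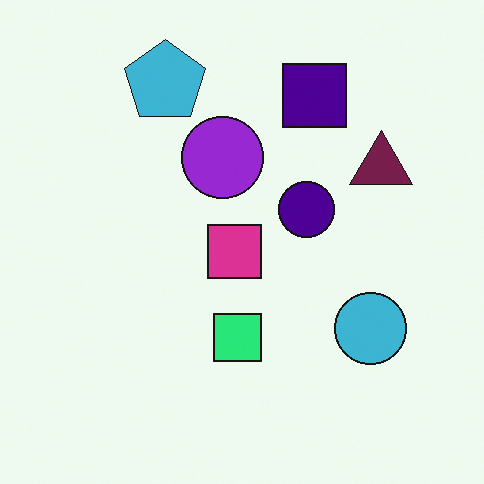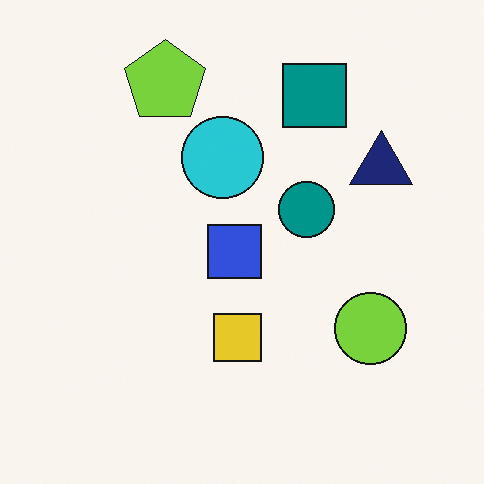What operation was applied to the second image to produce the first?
The image was hue-shifted noticeably.

Every shape's color has rotated by the same amount around the hue wheel — a uniform hue shift.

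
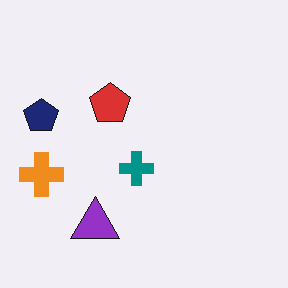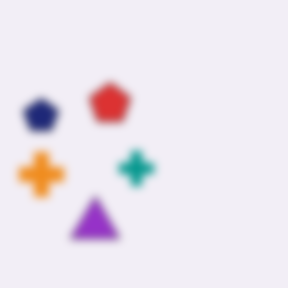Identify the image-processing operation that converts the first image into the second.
The transformation is: noticeably gaussian-blurred.

Shape edges and outlines are uniformly softened across the whole image.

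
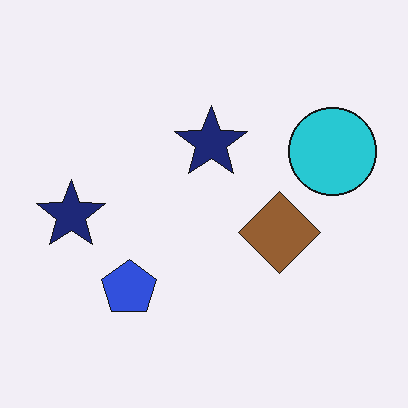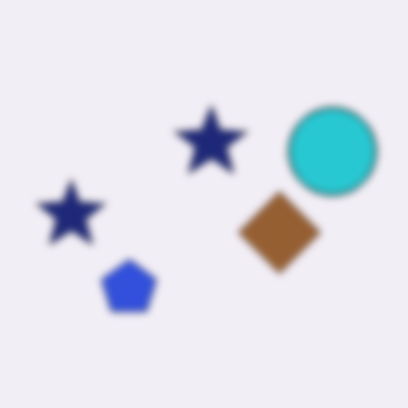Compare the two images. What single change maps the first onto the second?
This is the original image moderately blurred.

Shape edges and outlines are uniformly softened across the whole image.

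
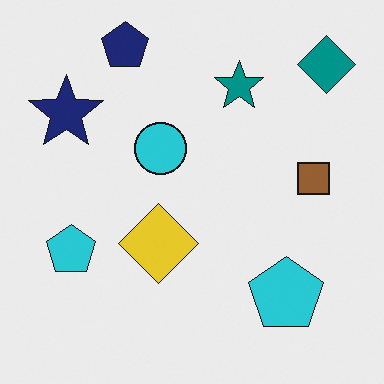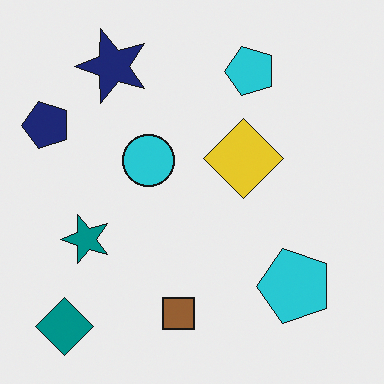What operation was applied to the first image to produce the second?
The second image is the first transposed (reflected across the top-left ↔ bottom-right diagonal).

Shapes have swapped their row and column positions — what was in the top-right is now in the bottom-left — a diagonal reflection.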